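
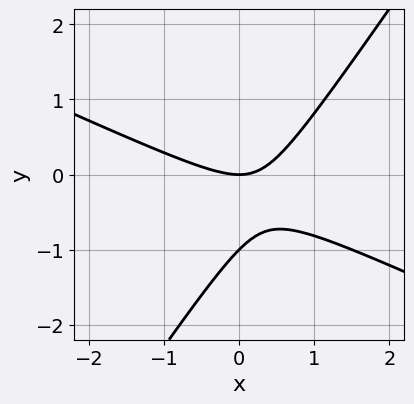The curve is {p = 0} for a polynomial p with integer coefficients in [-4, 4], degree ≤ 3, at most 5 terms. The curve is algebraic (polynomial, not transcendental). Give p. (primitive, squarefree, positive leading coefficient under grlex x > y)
(a) Degree: the shape is more complex than any degree-1 curve, so deg p = 2.
(b) Observable constraints: among the integer gridlines, it crosses the y-axis at y ∈ {-1, 0}; it meets the x-axis at x = 0 (among the integer gridlines).
(c) These observations pin down the coefficients.

2*x^2 + 3*x*y - 3*y^2 - 3*y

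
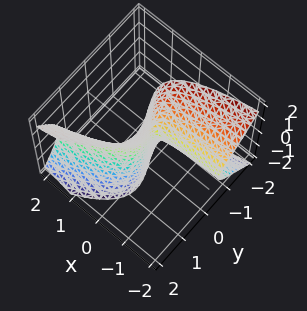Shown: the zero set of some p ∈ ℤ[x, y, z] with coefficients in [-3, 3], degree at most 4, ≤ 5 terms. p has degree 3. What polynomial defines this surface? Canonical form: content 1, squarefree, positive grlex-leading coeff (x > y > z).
(a) deg p = 3. No degree-2 surface has this shape.
(b) Against the integer gridlines: every point of the z-axis in the box is on the surface; one x-axis crossing is at x = 0; one y-axis crossing is at y = 0.
(c) Putting this together gives p.

2*x*z^2 - 3*y^3 + y*z^2 + 2*x*y + x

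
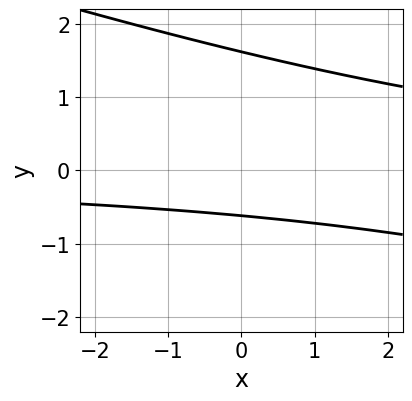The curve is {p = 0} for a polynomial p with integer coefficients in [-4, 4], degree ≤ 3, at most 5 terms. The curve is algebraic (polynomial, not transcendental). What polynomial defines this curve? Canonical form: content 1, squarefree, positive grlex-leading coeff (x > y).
x*y + 3*y^2 - 3*y - 3

1. Degree: no degree-1 curve has this shape, so deg p = 2.
2. From the visible intercepts: it misses every integer gridline on the x-axis.
3. The integer polynomial consistent with all of this is the stated p.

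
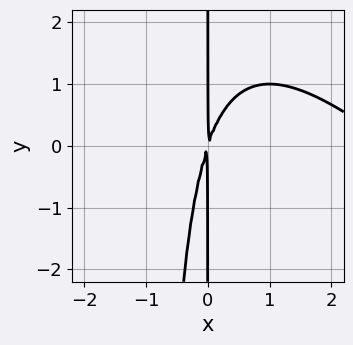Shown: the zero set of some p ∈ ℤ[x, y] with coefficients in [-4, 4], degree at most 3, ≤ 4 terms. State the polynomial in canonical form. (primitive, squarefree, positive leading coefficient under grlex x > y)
x^3 + x^2*y - 3*x^2 + x*y

First, the degree is 3 — a generic line meets the curve in up to 3 points.
Next, checking where it meets the axes: every point of the y-axis in the box is on the curve.
Finally, assembling these constraints gives the stated polynomial.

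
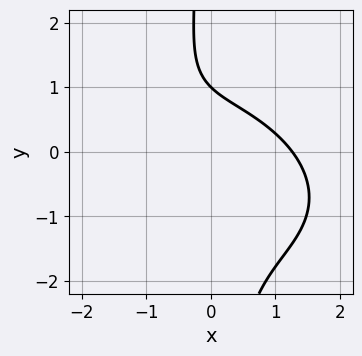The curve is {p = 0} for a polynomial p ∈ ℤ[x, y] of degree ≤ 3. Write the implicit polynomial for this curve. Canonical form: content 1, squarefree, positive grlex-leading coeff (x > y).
x^3 + x^2*y + 2*x*y^2 + 2*y - 2

1. deg p = 3. A generic line meets the curve in up to 3 points.
2. Reading off the gridlines: it crosses the y-axis at the gridline y = 1.
3. Solving for integer coefficients yields p as stated.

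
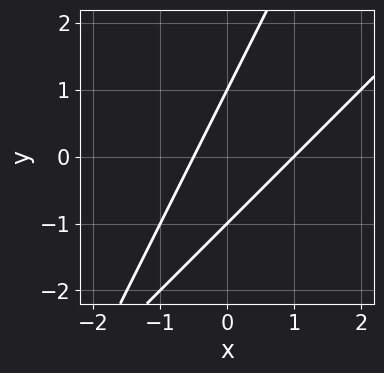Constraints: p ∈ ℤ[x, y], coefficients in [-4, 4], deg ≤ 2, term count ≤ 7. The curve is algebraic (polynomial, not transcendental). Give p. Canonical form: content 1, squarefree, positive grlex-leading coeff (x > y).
2*x^2 - 3*x*y + y^2 - x - 1

1. Degree: a generic line meets the curve in up to 2 points, so deg p = 2.
2. Reading off the gridlines: among the integer gridlines, it crosses the y-axis at y ∈ {-1, 1}; it meets the x-axis at x = 1 (among the integer gridlines).
3. The integer polynomial consistent with all of this is the stated p.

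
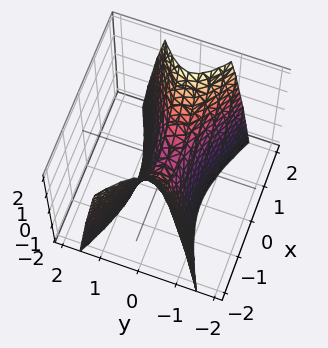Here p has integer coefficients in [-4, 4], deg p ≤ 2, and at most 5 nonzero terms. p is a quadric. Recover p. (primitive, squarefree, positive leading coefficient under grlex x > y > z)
x^2 - 3*y^2 - z

(a) Degree: a hyperbolic paraboloid; a quadric, so deg p = 2.
(b) Symmetries: it's symmetric under y → −y, forcing even powers of y; mirror symmetry x ↦ −x ⇒ only even powers of x.
(c) From the visible intercepts: one x-axis crossing is at x = 0; it crosses the z-axis at the gridline z = 0; it meets the y-axis at y = 0 (among the integer gridlines).
(d) Matching integer coefficients to the picture gives p.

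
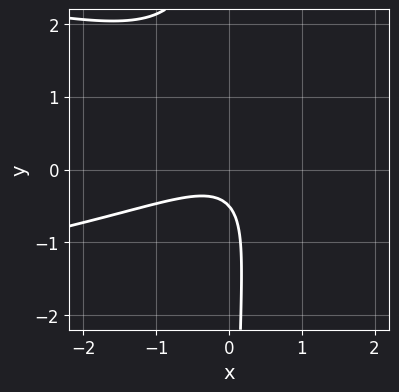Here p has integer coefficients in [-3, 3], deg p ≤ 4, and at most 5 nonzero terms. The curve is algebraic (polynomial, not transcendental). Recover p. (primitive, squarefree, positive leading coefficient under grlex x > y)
(a) Degree: no degree-2 curve has this shape, so deg p = 3.
(b) From the visible intercepts: the curve avoids every integer x-axis point in the box.
(c) Fitting integer coefficients to these (and the overall shape) gives p.

3*x*y^2 + 2*x^2 - 3*x*y + 2*y + 1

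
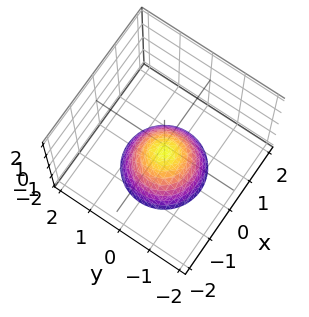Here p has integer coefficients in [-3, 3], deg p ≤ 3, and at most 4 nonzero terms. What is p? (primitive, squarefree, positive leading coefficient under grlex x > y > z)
Degree: no degree-1 surface has this shape, so deg p = 2.
Symmetries: the surface is invariant under rotation about z: p = q(x² + y², z).
Against the integer gridlines: it misses every integer gridline on the y-axis; the surface avoids every integer x-axis point in the box; a circular section at z = -1 has radius between 0 and 1.
Together with the visible shape, these determine p as stated.

3*x^2 + 3*y^2 + 3*z + 2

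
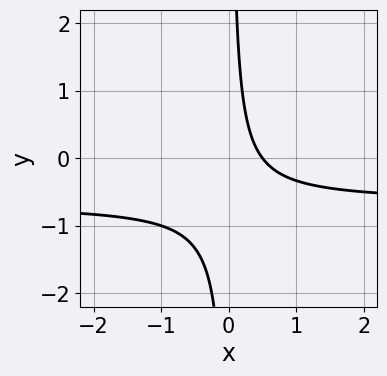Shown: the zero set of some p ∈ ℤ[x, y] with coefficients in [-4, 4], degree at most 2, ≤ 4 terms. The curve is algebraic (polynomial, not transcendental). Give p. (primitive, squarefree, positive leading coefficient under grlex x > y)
First, degree: the shape is more complex than any degree-1 curve, so deg p = 2.
Next, reading off the gridlines: the curve avoids every integer y-axis point in the box.
Finally, solving for integer coefficients yields p as stated.

3*x*y + 2*x - 1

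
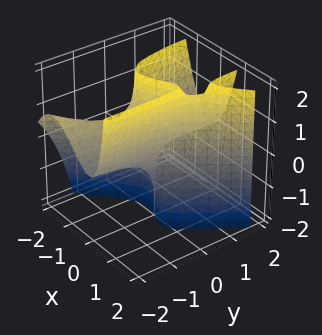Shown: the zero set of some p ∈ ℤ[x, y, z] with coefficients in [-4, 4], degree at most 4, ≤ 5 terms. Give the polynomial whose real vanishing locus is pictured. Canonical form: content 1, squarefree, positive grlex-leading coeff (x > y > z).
(a) The degree is 3 — a generic line meets the surface in up to 3 points.
(b) From the axis intercepts and sections: the visible z-axis segment lies entirely on the surface; every point of the y-axis in the box is on the surface; it crosses the x-axis at the gridline x = 0.
(c) The integer polynomial consistent with all of this is the stated p.

3*x^3 - 3*x^2*y - x*y*z + 2*y*z - 2*x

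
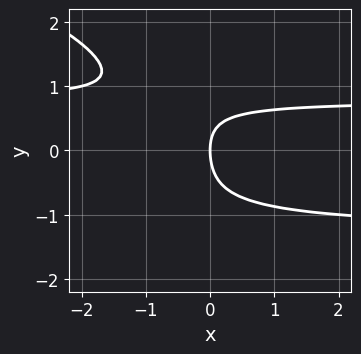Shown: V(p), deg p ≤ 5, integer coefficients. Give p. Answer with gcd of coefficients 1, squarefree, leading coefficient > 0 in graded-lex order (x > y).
y^4 + 2*x*y^2 + x*y + y^2 - 2*x

(a) deg p = 4. A generic line meets the curve in up to 4 points.
(b) From the visible intercepts: one y-axis crossing is at y = 0; it crosses the x-axis at the gridline x = 0.
(c) Assembling these constraints gives the stated polynomial.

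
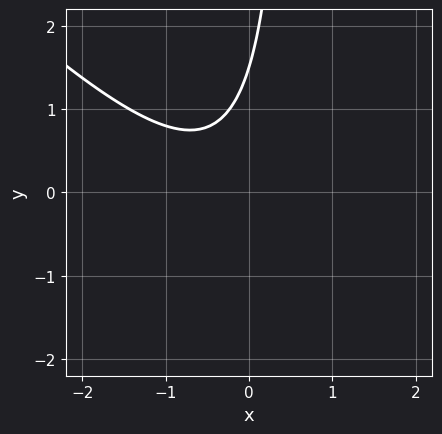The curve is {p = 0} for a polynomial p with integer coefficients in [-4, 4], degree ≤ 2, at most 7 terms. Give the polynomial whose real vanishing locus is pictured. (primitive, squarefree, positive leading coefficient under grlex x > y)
3*x^2 + 3*x*y + 2*x - 2*y + 3

(a) The degree is 2 — the shape is more complex than any degree-1 curve.
(b) Observable constraints: no x-intercept at any integer in the box.
(c) The integer polynomial consistent with all of this is the stated p.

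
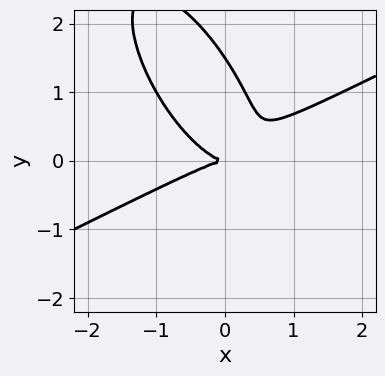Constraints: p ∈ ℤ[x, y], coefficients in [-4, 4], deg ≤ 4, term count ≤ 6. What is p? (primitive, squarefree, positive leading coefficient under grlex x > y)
2*x^3 - 2*x^2*y - 3*x*y^2 - 2*y^3 + 3*y^2

1. The degree is 3 — the shape is more complex than any degree-2 curve.
2. Against the integer gridlines: it meets the x-axis at x = 0 (among the integer gridlines); it meets the y-axis at y = 0 (among the integer gridlines).
3. Assembling these constraints gives the stated polynomial.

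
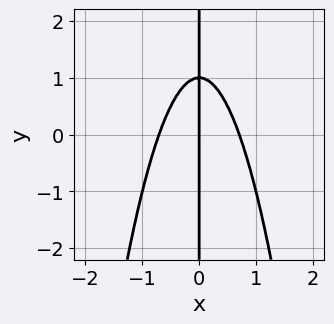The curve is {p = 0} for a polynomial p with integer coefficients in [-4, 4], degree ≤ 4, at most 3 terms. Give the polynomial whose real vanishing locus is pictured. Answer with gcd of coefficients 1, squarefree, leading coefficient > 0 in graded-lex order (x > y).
2*x^3 + x*y - x

1. The degree is 3 — no degree-2 curve has this shape.
2. From the visible intercepts: it crosses the x-axis at the gridline x = 0; the visible y-axis segment lies entirely on the curve.
3. Matching integer coefficients to the picture gives p.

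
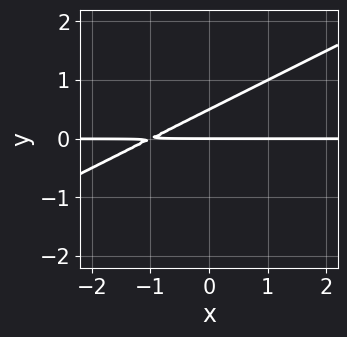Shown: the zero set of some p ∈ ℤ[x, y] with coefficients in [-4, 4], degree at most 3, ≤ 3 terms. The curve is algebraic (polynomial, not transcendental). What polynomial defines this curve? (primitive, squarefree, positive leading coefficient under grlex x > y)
First, deg p = 2.
Next, from the visible intercepts: one y-axis crossing is at y = 0; the visible x-axis segment lies entirely on the curve.
Finally, solving for integer coefficients yields p as stated.

x*y - 2*y^2 + y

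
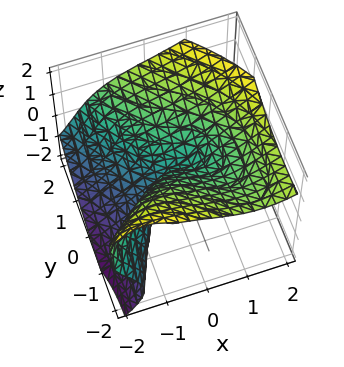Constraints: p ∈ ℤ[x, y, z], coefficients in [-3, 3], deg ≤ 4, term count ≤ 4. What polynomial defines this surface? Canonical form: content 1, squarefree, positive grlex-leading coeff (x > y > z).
2*x^3 + 3*x*y*z - 3*z^3 + 3*y^2

The degree is 3 — no degree-2 surface has this shape.
Reading off the gridlines: it meets the x-axis at x = 0 (among the integer gridlines); it crosses the y-axis at the gridline y = 0.
Putting this together gives p.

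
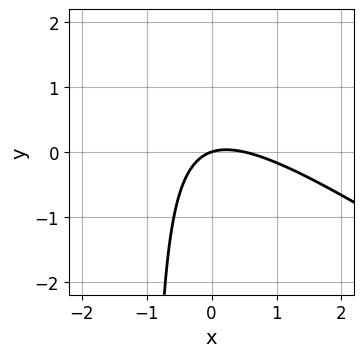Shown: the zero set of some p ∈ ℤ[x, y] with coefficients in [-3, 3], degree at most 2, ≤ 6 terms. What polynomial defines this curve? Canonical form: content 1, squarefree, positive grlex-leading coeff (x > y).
(a) The degree is 2 — no degree-1 curve has this shape.
(b) From the axis intercepts and sections: it meets the y-axis at y = 0 (among the integer gridlines); one x-axis crossing is at x = 0.
(c) These observations pin down the coefficients.

2*x^2 + 3*x*y - x + 3*y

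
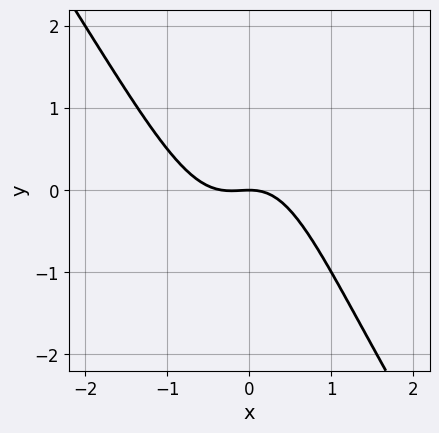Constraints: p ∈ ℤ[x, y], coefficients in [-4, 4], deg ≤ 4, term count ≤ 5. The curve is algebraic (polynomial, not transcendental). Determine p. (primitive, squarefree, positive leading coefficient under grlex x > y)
The degree is 3 — no degree-2 curve has this shape.
Reading off the gridlines: one x-axis crossing is at x = 0; it crosses the y-axis at the gridline y = 0.
The integer polynomial consistent with all of this is the stated p.

3*x^3 + 2*x^2*y + x^2 + 2*y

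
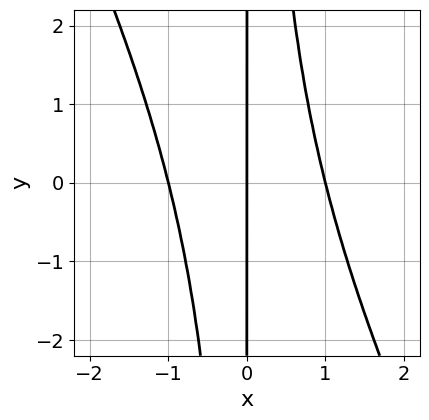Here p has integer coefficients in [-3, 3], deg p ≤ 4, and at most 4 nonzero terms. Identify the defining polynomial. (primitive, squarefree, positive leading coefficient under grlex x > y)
2*x^3 + x^2*y - 2*x

(a) The degree is 3 — no degree-2 curve has this shape.
(b) Against the integer gridlines: every point of the y-axis in the box is on the curve; among the integer gridlines, it crosses the x-axis at x ∈ {-1, 0, 1}.
(c) Matching integer coefficients to the picture gives p.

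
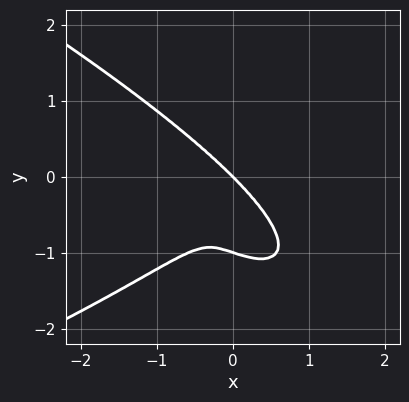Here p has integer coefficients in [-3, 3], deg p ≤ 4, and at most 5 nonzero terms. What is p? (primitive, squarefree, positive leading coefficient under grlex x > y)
x*y^3 + 3*y^4 + 3*x^3 + 3*y^3

First, degree: the shape is more complex than any degree-3 curve, so deg p = 4.
Next, from the axis intercepts and sections: it crosses the x-axis at the gridline x = 0; the y-axis gridline crossings are at y ∈ {-1, 0}.
Finally, these observations pin down the coefficients.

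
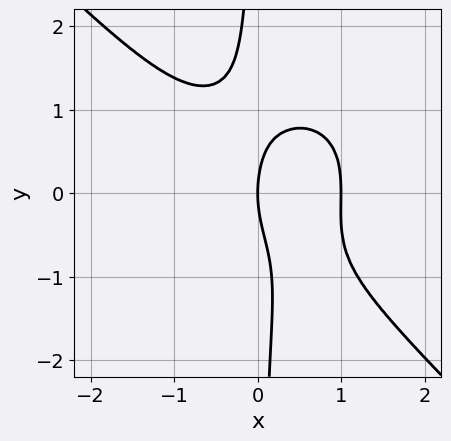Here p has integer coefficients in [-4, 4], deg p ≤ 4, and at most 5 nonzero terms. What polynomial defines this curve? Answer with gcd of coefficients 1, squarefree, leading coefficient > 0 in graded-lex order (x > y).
deg p = 4.
Observable constraints: it crosses the y-axis at the gridline y = 0; the x-axis gridline crossings are at x ∈ {0, 1}.
These observations pin down the coefficients.

3*x^4 + 3*x*y^3 + y^2 - 3*x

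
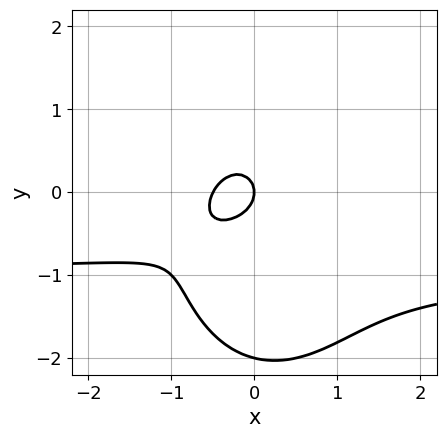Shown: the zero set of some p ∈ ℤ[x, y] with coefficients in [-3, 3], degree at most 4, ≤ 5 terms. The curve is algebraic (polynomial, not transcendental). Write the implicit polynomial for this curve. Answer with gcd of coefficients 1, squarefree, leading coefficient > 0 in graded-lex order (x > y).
2*x^2*y + y^3 + 2*x^2 + 2*y^2 + x

First, the degree is 3 — a generic line meets the curve in up to 3 points.
Next, checking where it meets the axes: the y-axis gridline crossings are at y ∈ {-2, 0}; it meets the x-axis at x = 0 (among the integer gridlines).
Finally, solving for integer coefficients yields p as stated.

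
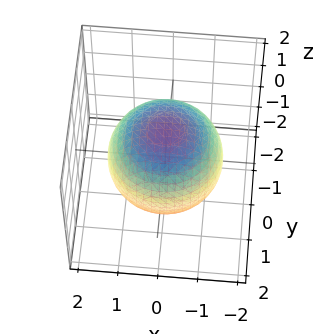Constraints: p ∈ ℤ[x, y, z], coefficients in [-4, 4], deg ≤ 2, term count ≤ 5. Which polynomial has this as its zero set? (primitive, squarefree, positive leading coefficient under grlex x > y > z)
Degree: the shape is more complex than any degree-1 surface, so deg p = 2.
Symmetry: the z-axis is an axis of rotation, so x and y enter only as x² + y².
From the visible intercepts: a circular section at z = -1 has radius exactly 1.
Putting this together gives p.

x^2 + y^2 + z^2 - 2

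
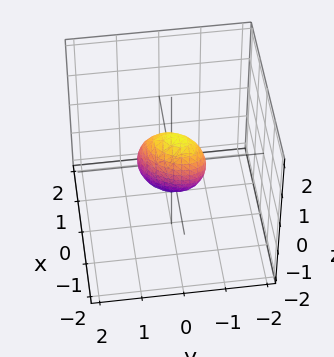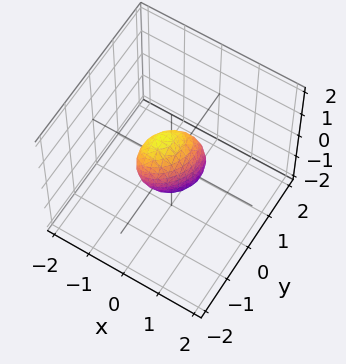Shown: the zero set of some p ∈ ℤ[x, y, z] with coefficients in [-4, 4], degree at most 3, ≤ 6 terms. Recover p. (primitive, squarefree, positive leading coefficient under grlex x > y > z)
First, the degree is 2 — no degree-1 surface has this shape.
Next, observable constraints: the z-axis gridline crossings are at z ∈ {-1, 1}.
Finally, these observations pin down the coefficients.

3*x^2 - 2*x*y + x*z + 2*y^2 + z^2 - 1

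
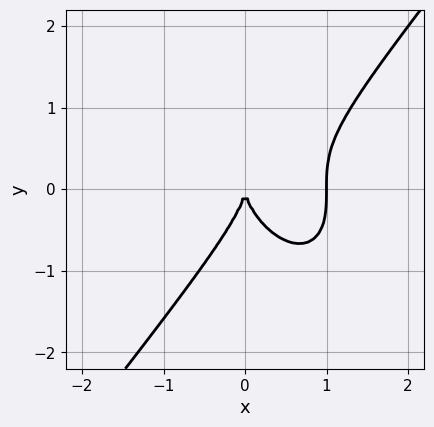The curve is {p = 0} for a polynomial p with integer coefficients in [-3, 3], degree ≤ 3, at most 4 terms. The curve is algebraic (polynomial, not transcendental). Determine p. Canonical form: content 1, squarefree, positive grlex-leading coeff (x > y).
(a) deg p = 3.
(b) Observable constraints: one y-axis crossing is at y = 0; the x-axis gridline crossings are at x ∈ {0, 1}.
(c) Together with the visible shape, these determine p as stated.

2*x^3 - y^3 - 2*x^2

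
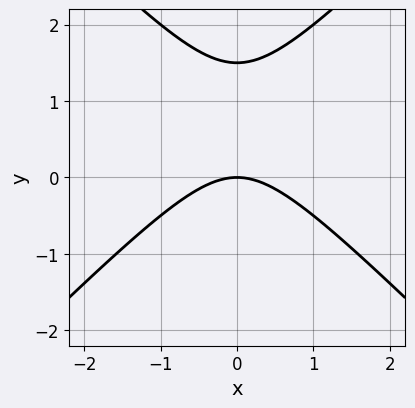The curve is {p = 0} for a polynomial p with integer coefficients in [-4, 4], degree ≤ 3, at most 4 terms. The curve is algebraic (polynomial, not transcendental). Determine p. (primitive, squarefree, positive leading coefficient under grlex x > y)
Degree: the shape is more complex than any degree-1 curve, so deg p = 2.
Symmetries: the x ↦ −x reflection is a symmetry, so x appears only in even powers.
Checking where it meets the axes: one y-axis crossing is at y = 0; it meets the x-axis at x = 0 (among the integer gridlines).
Fitting integer coefficients to these (and the overall shape) gives p.

2*x^2 - 2*y^2 + 3*y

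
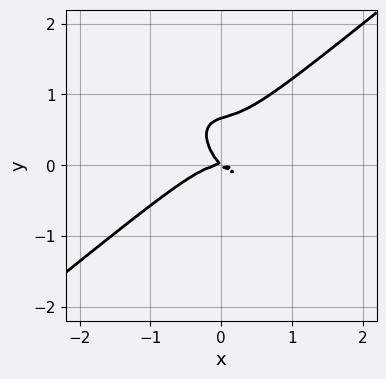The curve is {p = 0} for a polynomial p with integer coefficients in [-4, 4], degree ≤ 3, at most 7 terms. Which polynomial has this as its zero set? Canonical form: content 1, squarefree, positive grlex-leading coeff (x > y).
Degree: no degree-2 curve has this shape, so deg p = 3.
Against the integer gridlines: it meets the y-axis at y = 0 (among the integer gridlines); one x-axis crossing is at x = 0.
Putting this together gives p.

3*x^3 - 2*x*y^2 - 3*y^3 + 2*x*y + 2*y^2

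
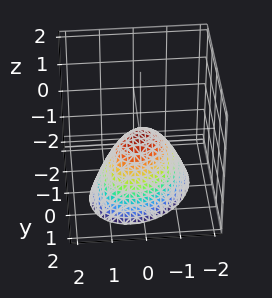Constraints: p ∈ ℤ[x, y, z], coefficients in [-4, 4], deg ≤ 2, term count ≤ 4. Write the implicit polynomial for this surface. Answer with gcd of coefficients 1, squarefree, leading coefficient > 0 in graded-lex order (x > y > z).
2*x^2 - x*y + 2*y^2 + 2*z

First, degree: no degree-1 surface has this shape, so deg p = 2.
Then, observable constraints: it meets the y-axis at y = 0 (among the integer gridlines); it meets the z-axis at z = 0 (among the integer gridlines).
Finally, solving for integer coefficients yields p as stated.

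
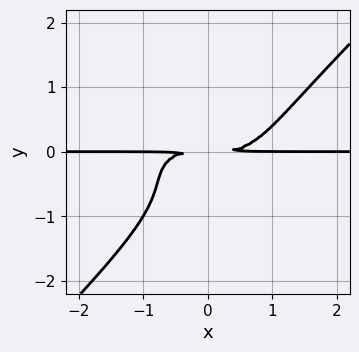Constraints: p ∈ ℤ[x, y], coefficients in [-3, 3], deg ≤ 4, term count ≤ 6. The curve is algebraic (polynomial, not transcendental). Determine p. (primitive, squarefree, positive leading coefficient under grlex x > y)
x^3*y + 2*x*y^3 - 3*y^4 - 2*y^3 - 2*y^2

(a) Degree: the shape is more complex than any degree-3 curve, so deg p = 4.
(b) Against the integer gridlines: every point of the x-axis in the box is on the curve.
(c) Putting this together gives p.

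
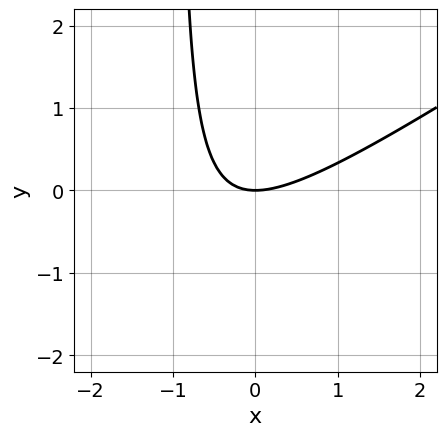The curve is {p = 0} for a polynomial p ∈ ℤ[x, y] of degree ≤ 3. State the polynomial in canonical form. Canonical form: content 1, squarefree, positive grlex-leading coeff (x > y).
Degree: no degree-1 curve has this shape, so deg p = 2.
Reading off the gridlines: it crosses the y-axis at the gridline y = 0; it meets the x-axis at x = 0 (among the integer gridlines).
Putting this together gives p.

2*x^2 - 3*x*y - 3*y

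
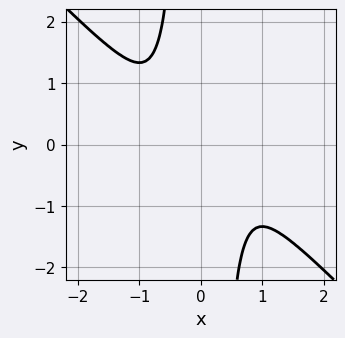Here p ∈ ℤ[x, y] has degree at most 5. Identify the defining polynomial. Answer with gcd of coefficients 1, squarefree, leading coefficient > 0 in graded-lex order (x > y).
First, deg p = 4.
Next, reading off the gridlines: it misses every integer gridline on the y-axis; no x-intercept at any integer in the box.
Finally, putting this together gives p.

3*x^4 + 3*x^3*y + 1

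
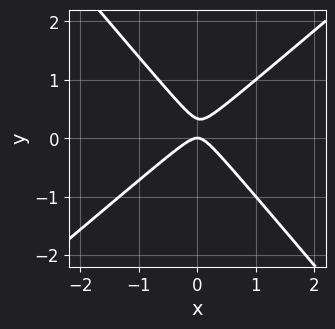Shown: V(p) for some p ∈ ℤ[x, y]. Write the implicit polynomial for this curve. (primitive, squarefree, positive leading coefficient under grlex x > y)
3*x^2 - x*y - 3*y^2 + y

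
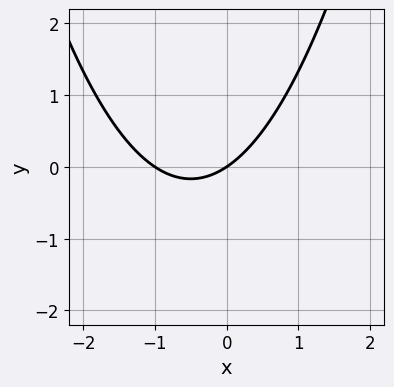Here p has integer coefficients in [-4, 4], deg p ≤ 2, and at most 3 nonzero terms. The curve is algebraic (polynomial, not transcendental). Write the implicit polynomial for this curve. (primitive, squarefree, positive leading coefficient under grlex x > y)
2*x^2 + 2*x - 3*y

First, deg p = 2. No degree-1 curve has this shape.
Then, from the visible intercepts: among the integer gridlines, it crosses the x-axis at x ∈ {-1, 0}; one y-axis crossing is at y = 0.
Finally, solving for integer coefficients yields p as stated.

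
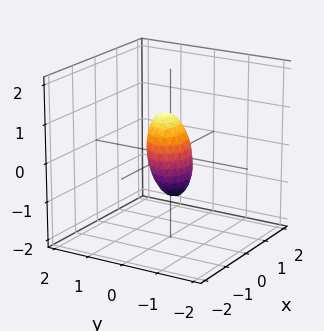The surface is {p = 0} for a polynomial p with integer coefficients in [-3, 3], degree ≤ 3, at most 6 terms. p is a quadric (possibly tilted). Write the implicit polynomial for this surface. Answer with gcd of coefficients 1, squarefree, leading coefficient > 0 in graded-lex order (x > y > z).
2*x^2 - x*y + 3*y^2 - y*z + z^2 - 1

Degree: the shape is more complex than any degree-1 surface, so deg p = 2.
Observable constraints: among the integer gridlines, it crosses the z-axis at z ∈ {-1, 1}.
The integer polynomial consistent with all of this is the stated p.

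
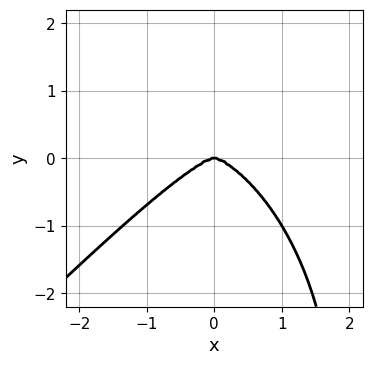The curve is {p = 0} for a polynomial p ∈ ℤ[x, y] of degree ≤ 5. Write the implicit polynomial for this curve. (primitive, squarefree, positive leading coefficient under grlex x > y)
1. deg p = 4. A generic line meets the curve in up to 4 points.
2. Observable constraints: it meets the y-axis at y = 0 (among the integer gridlines); one x-axis crossing is at x = 0.
3. Matching integer coefficients to the picture gives p.

x^4 - x*y^3 + 2*y^3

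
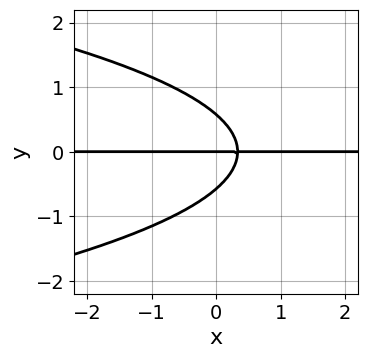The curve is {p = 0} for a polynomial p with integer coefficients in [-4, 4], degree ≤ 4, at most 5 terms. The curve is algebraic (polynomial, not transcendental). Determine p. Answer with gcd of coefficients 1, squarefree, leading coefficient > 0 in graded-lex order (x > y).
Degree: no degree-2 curve has this shape, so deg p = 3.
From the visible intercepts: every point of the x-axis in the box is on the curve; it crosses the y-axis at the gridline y = 0.
These observations pin down the coefficients.

3*y^3 + 3*x*y - y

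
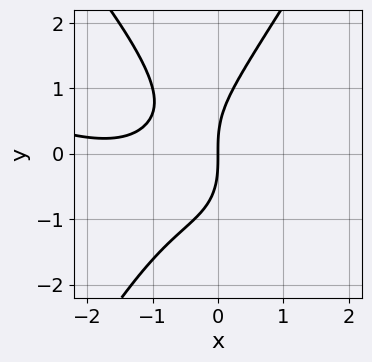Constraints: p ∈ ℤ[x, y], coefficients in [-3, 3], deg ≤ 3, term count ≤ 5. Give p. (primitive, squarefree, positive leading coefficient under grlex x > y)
(a) deg p = 3. A generic line meets the curve in up to 3 points.
(b) From the axis intercepts and sections: it meets the y-axis at y = 0 (among the integer gridlines); one x-axis crossing is at x = 0.
(c) Together with the visible shape, these determine p as stated.

x^3 + 2*x^2*y - y^3 + 3*x^2 + 3*x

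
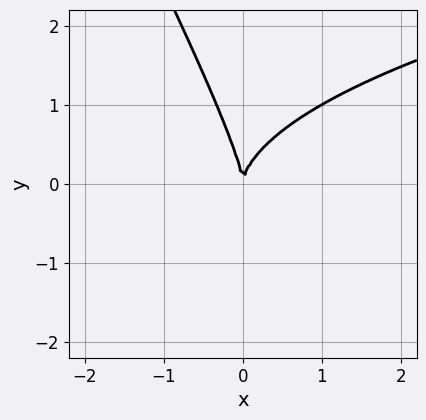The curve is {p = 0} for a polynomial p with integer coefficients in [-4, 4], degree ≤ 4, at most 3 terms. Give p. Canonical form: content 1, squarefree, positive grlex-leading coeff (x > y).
(a) The degree is 3 — a generic line meets the curve in up to 3 points.
(b) Checking where it meets the axes: it crosses the x-axis at the gridline x = 0; one y-axis crossing is at y = 0.
(c) Assembling these constraints gives the stated polynomial.

2*x*y^2 + y^3 - 3*x^2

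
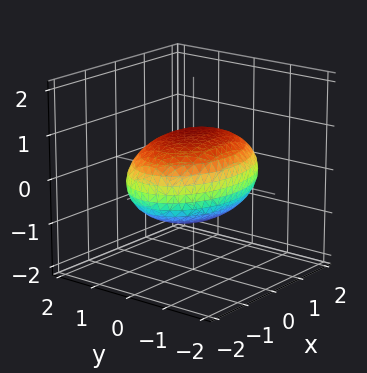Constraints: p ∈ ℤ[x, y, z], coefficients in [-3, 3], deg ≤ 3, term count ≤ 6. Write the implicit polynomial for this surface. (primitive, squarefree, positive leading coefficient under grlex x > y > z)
x^2 + 2*y^2 + 3*z^2 - 3

1. The degree is 2 — bounded and convex; a quadric.
2. Symmetries: mirror symmetry z ↦ −z ⇒ only even powers of z; mirror symmetry x ↦ −x ⇒ only even powers of x; the y ↦ −y reflection is a symmetry, so y appears only in even powers.
3. From the axis intercepts and sections: the z-axis gridline crossings are at z ∈ {-1, 1}.
4. Putting this together gives p.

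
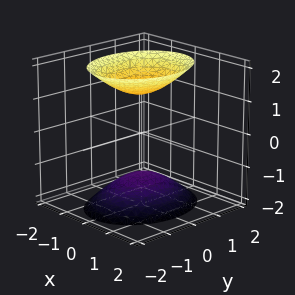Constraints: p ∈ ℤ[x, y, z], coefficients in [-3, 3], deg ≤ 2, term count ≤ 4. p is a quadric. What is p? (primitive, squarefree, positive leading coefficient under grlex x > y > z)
First, the picture has 2 separate pieces.
Then, deg p = 2.
Then, symmetries: the y ↦ −y reflection is a symmetry, so y appears only in even powers; mirror symmetry x ↦ −x ⇒ only even powers of x; the z ↦ −z reflection is a symmetry, so z appears only in even powers.
Next, from the visible intercepts: it misses every integer gridline on the y-axis; it misses every integer gridline on the x-axis.
Finally, the integer polynomial consistent with all of this is the stated p.

3*x^2 + 2*y^2 - 2*z^2 + 3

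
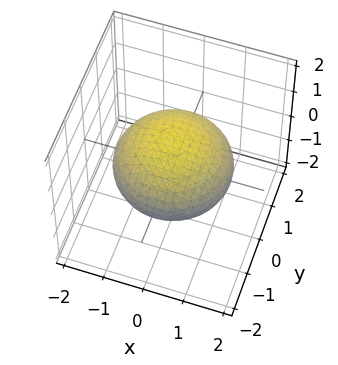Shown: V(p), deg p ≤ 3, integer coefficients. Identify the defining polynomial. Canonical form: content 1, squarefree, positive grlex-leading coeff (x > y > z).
x^2 + y^2 + 2*z^2 - 2

1. Degree: bounded and convex; a quadric, so deg p = 2.
2. Symmetries: rotational symmetry about the z-axis ⇒ p depends on x, y only through x² + y²; the z ↦ −z reflection is a symmetry, so z appears only in even powers.
3. Reading off the gridlines: a circular section at z = 0 has radius between 1 and 2; the z-axis gridline crossings are at z ∈ {-1, 1}.
4. Together with the visible shape, these determine p as stated.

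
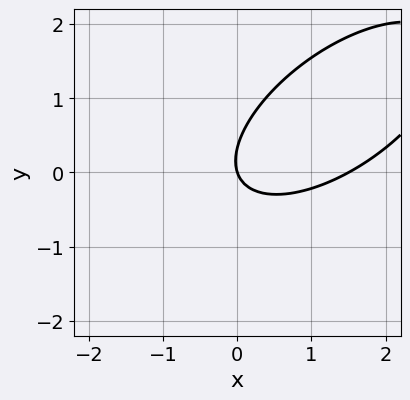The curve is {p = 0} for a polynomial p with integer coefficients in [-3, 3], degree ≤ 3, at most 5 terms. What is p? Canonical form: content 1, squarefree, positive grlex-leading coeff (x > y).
2*x^2 - 3*x*y + 3*y^2 - 3*x - y

(a) The degree is 2 — the shape is more complex than any degree-1 curve.
(b) Reading off the gridlines: it crosses the y-axis at the gridline y = 0; it meets the x-axis at x = 0 (among the integer gridlines).
(c) Solving for integer coefficients yields p as stated.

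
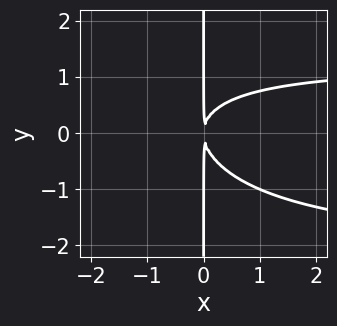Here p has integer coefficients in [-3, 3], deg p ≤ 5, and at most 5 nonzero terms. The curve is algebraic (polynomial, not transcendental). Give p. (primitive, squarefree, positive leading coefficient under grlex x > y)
x^2*y^2 + x^2*y + 3*x*y^2 - 3*x^2

deg p = 4.
Reading off the gridlines: the visible y-axis segment lies entirely on the curve.
Putting this together gives p.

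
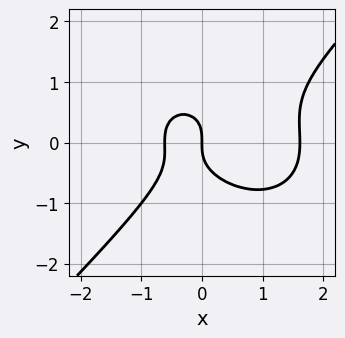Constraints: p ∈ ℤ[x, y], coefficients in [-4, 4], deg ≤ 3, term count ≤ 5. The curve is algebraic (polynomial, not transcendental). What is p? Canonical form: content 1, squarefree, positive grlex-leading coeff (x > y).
2*x^3 + x*y^2 - 3*y^3 - 2*x^2 - 2*x

1. The degree is 3 — no degree-2 curve has this shape.
2. Against the integer gridlines: it meets the y-axis at y = 0 (among the integer gridlines); one x-axis crossing is at x = 0.
3. Solving for integer coefficients yields p as stated.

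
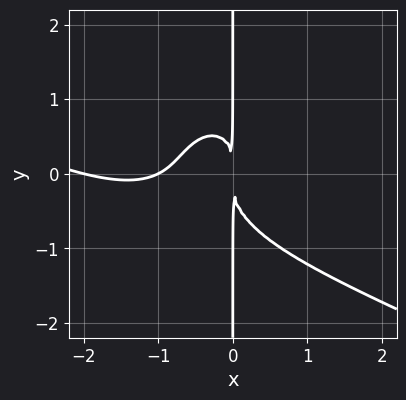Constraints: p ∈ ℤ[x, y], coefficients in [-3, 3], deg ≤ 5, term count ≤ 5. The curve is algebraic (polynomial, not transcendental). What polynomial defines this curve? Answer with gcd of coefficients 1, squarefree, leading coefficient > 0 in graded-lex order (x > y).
1. Degree: the shape is more complex than any degree-3 curve, so deg p = 4.
2. From the visible intercepts: among the integer gridlines, it crosses the x-axis at x ∈ {-2, -1}; the visible y-axis segment lies entirely on the curve.
3. These observations pin down the coefficients.

x^4 + 2*x^3*y + 2*x*y^3 + 3*x^3 + 2*x^2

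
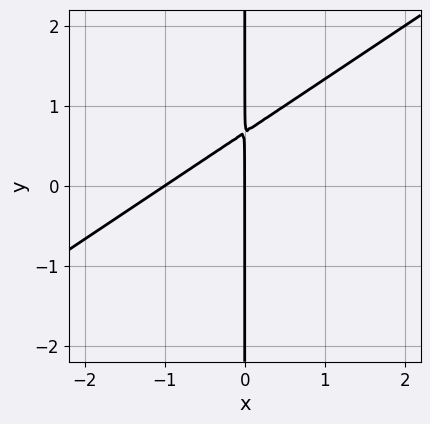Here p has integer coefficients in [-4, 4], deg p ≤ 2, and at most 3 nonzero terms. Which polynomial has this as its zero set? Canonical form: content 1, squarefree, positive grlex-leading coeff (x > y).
The degree is 2 — no degree-1 curve has this shape.
From the axis intercepts and sections: the visible y-axis segment lies entirely on the curve; the x-axis gridline crossings are at x ∈ {-1, 0}.
Putting this together gives p.

2*x^2 - 3*x*y + 2*x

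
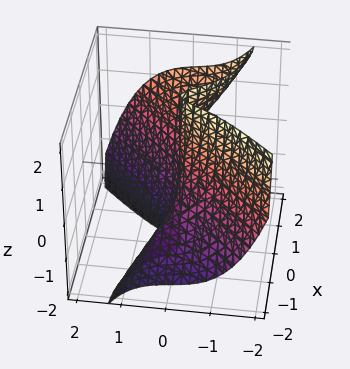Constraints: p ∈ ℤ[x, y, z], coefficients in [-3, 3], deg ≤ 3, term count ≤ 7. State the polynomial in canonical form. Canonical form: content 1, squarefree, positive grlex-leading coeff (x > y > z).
1. deg p = 3. No degree-2 surface has this shape.
2. Checking where it meets the axes: one y-axis crossing is at y = 0; every point of the z-axis in the box is on the surface; one x-axis crossing is at x = 0.
3. These observations pin down the coefficients.

2*x^3 - 3*x^2*z - 3*y^3 - y^2 - 2*y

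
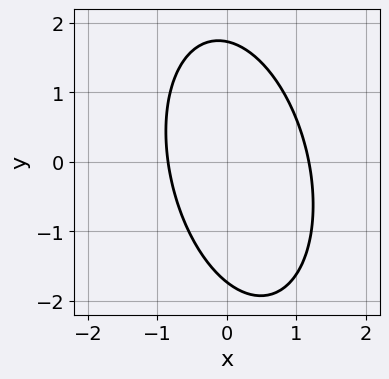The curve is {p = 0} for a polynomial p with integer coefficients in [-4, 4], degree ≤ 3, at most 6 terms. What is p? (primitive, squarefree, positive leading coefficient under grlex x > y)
(a) deg p = 2. No degree-1 curve has this shape.
(b) Matching integer coefficients to the picture gives p.

3*x^2 + x*y + y^2 - x - 3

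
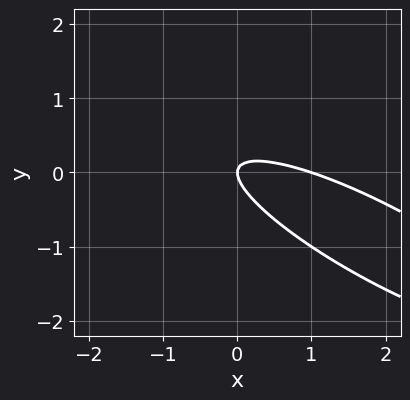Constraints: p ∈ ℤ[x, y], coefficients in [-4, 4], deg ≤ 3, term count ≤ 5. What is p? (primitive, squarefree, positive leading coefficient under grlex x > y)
First, the degree is 2 — no degree-1 curve has this shape.
Then, reading off the gridlines: it crosses the y-axis at the gridline y = 0; the x-axis gridline crossings are at x ∈ {0, 1}.
Finally, together with the visible shape, these determine p as stated.

x^2 + 3*x*y + 3*y^2 - x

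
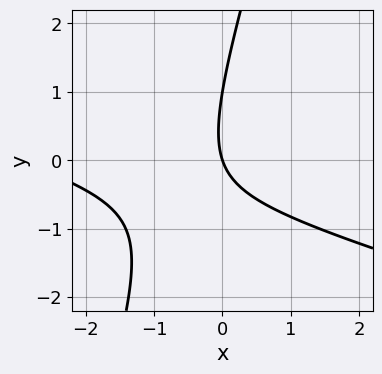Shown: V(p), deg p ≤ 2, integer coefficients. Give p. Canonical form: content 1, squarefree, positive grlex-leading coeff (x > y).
x^2 + 3*x*y - y^2 + 3*x + y

deg p = 2. A generic line meets the curve in up to 2 points.
From the visible intercepts: among the integer gridlines, it crosses the y-axis at y ∈ {0, 1}; one x-axis crossing is at x = 0.
Fitting integer coefficients to these (and the overall shape) gives p.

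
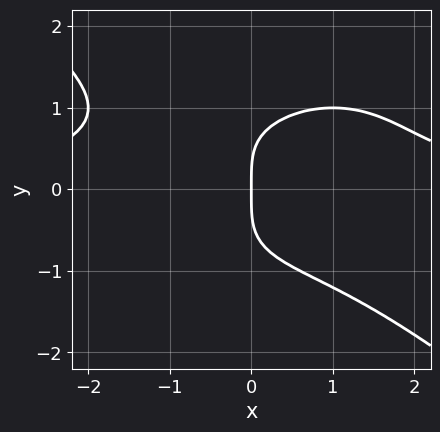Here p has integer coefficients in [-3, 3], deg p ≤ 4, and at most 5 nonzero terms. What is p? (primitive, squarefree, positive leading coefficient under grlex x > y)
x^3*y + 2*y^4 - 3*x

The degree is 4 — no degree-3 curve has this shape.
From the visible intercepts: it meets the x-axis at x = 0 (among the integer gridlines); it crosses the y-axis at the gridline y = 0.
Together with the visible shape, these determine p as stated.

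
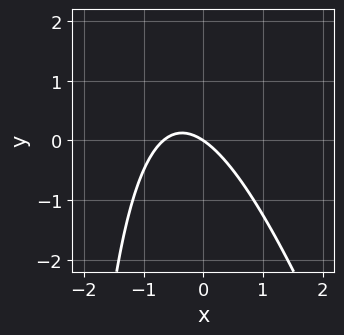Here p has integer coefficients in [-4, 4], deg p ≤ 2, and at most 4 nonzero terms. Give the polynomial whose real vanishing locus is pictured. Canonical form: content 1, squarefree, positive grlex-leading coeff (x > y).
1. deg p = 2.
2. Against the integer gridlines: one x-axis crossing is at x = 0; one y-axis crossing is at y = 0.
3. These observations pin down the coefficients.

3*x^2 + x*y + 2*x + 3*y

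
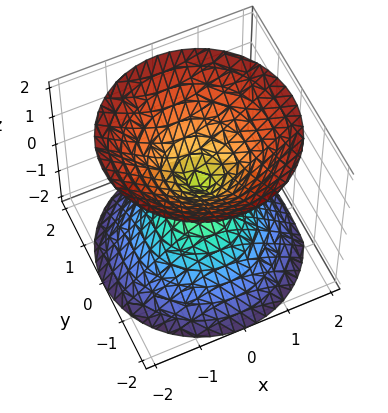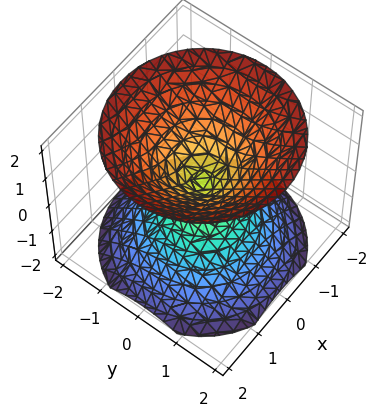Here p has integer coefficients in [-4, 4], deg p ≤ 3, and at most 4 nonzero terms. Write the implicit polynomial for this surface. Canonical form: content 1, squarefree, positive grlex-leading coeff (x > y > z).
1. The picture has 2 separate pieces.
2. deg p = 2.
3. Symmetries: it's symmetric under z → −z, forcing even powers of z; the surface is invariant under rotation about z: p = q(x² + y², z).
4. Against the integer gridlines: it meets the y-axis at y = 0 (among the integer gridlines); a circular section at z = -1 has radius exactly 1; it crosses the x-axis at the gridline x = 0; it crosses the z-axis at the gridline z = 0.
5. Fitting integer coefficients to these (and the overall shape) gives p.

x^2 + y^2 - z^2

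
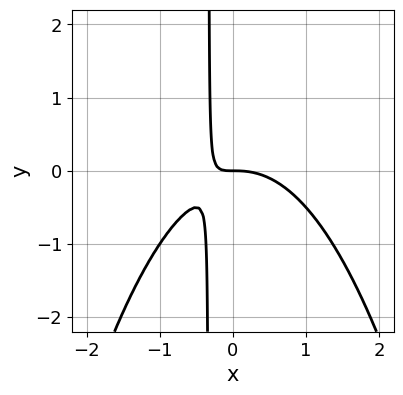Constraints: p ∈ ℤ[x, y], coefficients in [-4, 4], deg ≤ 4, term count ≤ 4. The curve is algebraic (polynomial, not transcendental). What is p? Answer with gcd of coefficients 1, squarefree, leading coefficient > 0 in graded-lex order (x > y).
(a) The degree is 3 — the shape is more complex than any degree-2 curve.
(b) From the visible intercepts: one y-axis crossing is at y = 0; it crosses the x-axis at the gridline x = 0.
(c) Solving for integer coefficients yields p as stated.

2*x^3 + 3*x*y + y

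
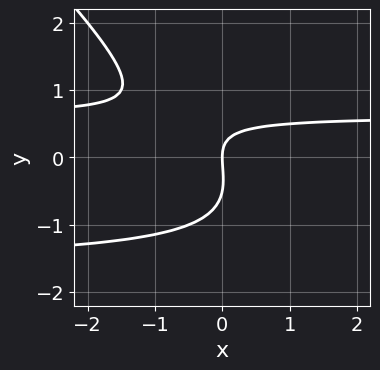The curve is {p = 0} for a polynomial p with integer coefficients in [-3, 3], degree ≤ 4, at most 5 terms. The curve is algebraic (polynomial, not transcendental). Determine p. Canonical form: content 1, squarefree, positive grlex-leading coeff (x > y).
2*x*y^2 + 2*y^3 + 2*x*y + y^2 - 2*x

First, the degree is 3 — no degree-2 curve has this shape.
Then, observable constraints: it meets the x-axis at x = 0 (among the integer gridlines); it meets the y-axis at y = 0 (among the integer gridlines).
Finally, fitting integer coefficients to these (and the overall shape) gives p.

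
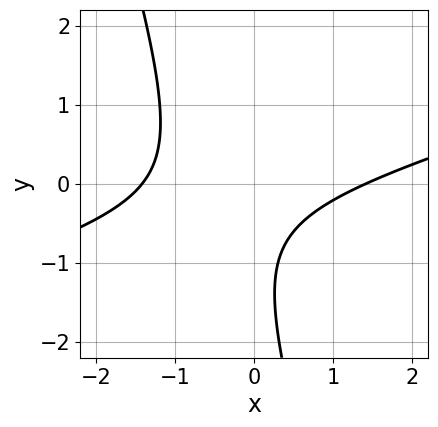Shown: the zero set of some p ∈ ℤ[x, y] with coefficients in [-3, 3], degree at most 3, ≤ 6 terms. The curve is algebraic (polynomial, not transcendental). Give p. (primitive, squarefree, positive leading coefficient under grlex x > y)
First, deg p = 2. No degree-1 curve has this shape.
Next, from the axis intercepts and sections: the curve avoids every integer y-axis point in the box.
Finally, fitting integer coefficients to these (and the overall shape) gives p.

x^2 - 3*x*y - y^2 - 2*y - 2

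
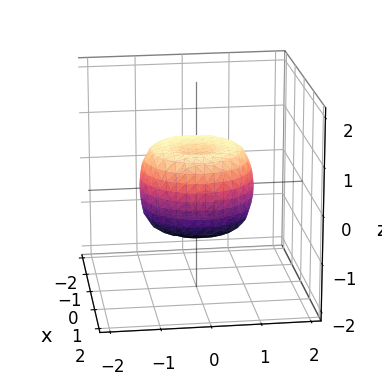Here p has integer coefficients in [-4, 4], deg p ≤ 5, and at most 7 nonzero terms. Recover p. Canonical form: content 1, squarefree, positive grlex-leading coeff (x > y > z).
2*x^4 + 4*x^2*y^2 + 2*y^4 - 2*x^2 - 2*y^2 + 2*z^2 - 1

1. Degree: a generic line meets the surface in up to 4 points, so deg p = 4.
2. Symmetries: rotational symmetry about the z-axis ⇒ p depends on x, y only through x² + y².
3. Against the integer gridlines: a circular section at z = 0 has radius between 1 and 2.
4. Putting this together gives p.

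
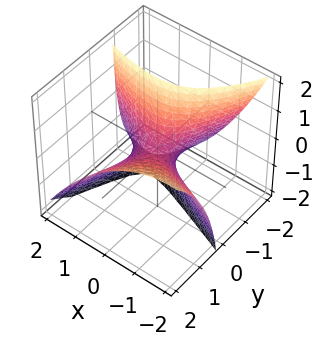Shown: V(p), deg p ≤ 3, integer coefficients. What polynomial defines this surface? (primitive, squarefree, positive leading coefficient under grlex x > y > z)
x^2 + 2*x*y - y^2 + 2*y*z + z

First, deg p = 2. The shape is more complex than any degree-1 surface.
Then, reading off the gridlines: it meets the x-axis at x = 0 (among the integer gridlines); one y-axis crossing is at y = 0; it crosses the z-axis at the gridline z = 0.
Finally, matching integer coefficients to the picture gives p.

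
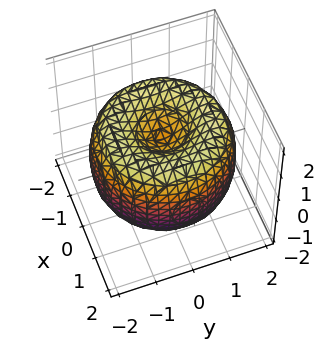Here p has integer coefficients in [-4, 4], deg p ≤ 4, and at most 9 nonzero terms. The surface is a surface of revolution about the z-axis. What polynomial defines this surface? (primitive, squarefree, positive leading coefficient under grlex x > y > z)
1. Degree: no degree-3 surface has this shape, so deg p = 4.
2. Symmetries: the z-axis is an axis of rotation, so x and y enter only as x² + y².
3. From the visible intercepts: a circular section at z = 1 has radius between 0 and 1.
4. These observations pin down the coefficients.

x^4 + 2*x^2*y^2 + y^4 - 3*x^2 - 3*y^2 + 2*z^2 - 1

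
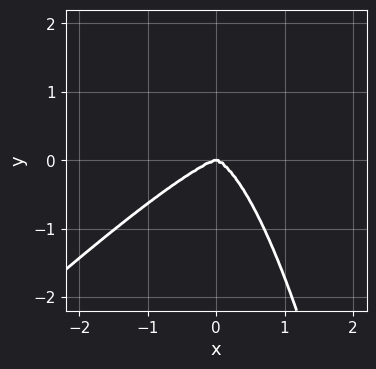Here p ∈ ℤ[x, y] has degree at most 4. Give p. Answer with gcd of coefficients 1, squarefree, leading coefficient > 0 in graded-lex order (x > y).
(a) deg p = 4. The shape is more complex than any degree-3 curve.
(b) Reading off the gridlines: it meets the y-axis at y = 0 (among the integer gridlines); one x-axis crossing is at x = 0.
(c) Putting this together gives p.

2*x^4 - 3*x^3*y + x^2*y^2 + 2*y^3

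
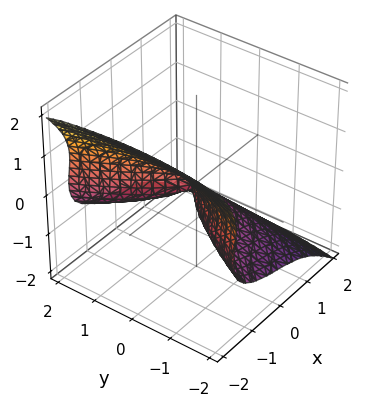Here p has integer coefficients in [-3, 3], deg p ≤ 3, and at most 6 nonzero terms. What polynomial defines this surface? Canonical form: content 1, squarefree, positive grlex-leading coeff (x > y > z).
1. deg p = 3.
2. Reading off the gridlines: one y-axis crossing is at y = 0; one z-axis crossing is at z = 0; it crosses the x-axis at the gridline x = 0.
3. Fitting integer coefficients to these (and the overall shape) gives p.

x^3 + 2*x*z^2 + 3*z^3 + y^2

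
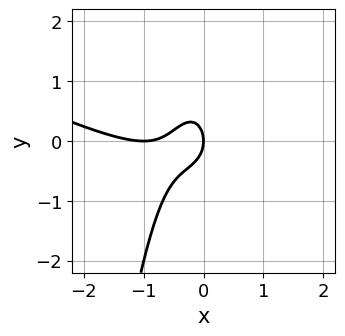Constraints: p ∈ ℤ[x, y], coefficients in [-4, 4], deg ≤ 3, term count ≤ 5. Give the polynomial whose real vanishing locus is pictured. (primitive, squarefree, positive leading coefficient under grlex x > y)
First, deg p = 3. No degree-2 curve has this shape.
Next, checking where it meets the axes: it meets the y-axis at y = 0 (among the integer gridlines); the x-axis gridline crossings are at x ∈ {-1, 0}.
Finally, matching integer coefficients to the picture gives p.

x^3 + 2*x^2*y + 2*x^2 + y^2 + x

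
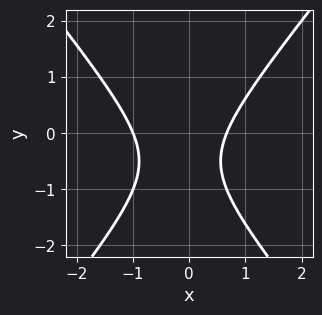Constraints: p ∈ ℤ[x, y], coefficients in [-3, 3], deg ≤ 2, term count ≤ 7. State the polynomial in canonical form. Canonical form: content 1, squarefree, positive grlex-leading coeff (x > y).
(a) deg p = 2. The shape is more complex than any degree-1 curve.
(b) Against the integer gridlines: it meets the x-axis at x = -1 (among the integer gridlines); no y-intercept at any integer in the box.
(c) Fitting integer coefficients to these (and the overall shape) gives p.

3*x^2 - 2*y^2 + x - 2*y - 2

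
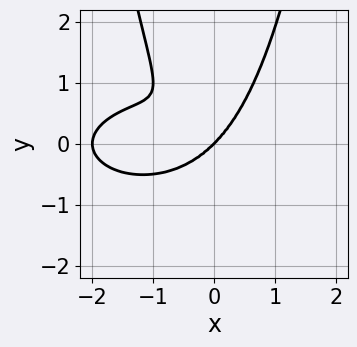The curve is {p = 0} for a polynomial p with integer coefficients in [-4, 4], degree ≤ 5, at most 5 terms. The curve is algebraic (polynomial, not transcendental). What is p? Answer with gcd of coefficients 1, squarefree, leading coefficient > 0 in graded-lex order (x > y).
x^4 + 3*x^2*y^2 + 2*x^3 - 2*y^3

(a) Degree: a generic line meets the curve in up to 4 points, so deg p = 4.
(b) From the axis intercepts and sections: one y-axis crossing is at y = 0; among the integer gridlines, it crosses the x-axis at x ∈ {-2, 0}.
(c) These observations pin down the coefficients.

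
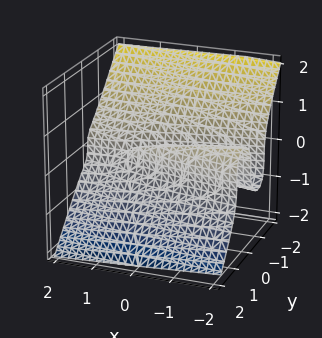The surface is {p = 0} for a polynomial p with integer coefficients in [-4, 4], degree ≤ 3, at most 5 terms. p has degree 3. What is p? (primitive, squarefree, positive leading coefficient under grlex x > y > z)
1. deg p = 3.
2. From the axis intercepts and sections: it meets the y-axis at y = 0 (among the integer gridlines); it crosses the z-axis at the gridline z = 0.
3. Fitting integer coefficients to these (and the overall shape) gives p.

3*y^3 + 3*z^3 + x*y - y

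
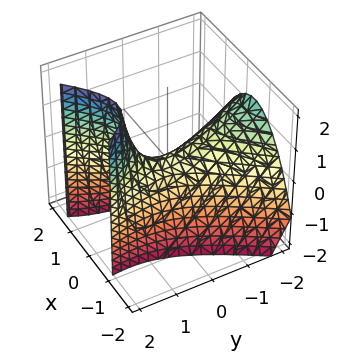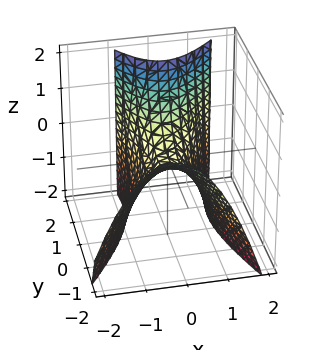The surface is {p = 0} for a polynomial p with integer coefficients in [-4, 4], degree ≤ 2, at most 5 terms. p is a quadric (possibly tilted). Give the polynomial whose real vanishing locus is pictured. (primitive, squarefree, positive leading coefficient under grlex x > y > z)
First, degree: no degree-1 surface has this shape, so deg p = 2.
Next, against the integer gridlines: one x-axis crossing is at x = 0; one y-axis crossing is at y = 0; it crosses the z-axis at the gridline z = 0.
Finally, these observations pin down the coefficients.

3*x^2 - x*y - y^2 - y*z + 2*z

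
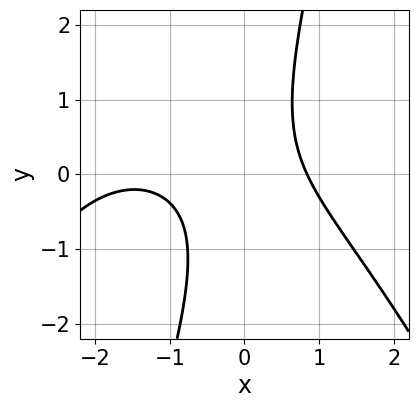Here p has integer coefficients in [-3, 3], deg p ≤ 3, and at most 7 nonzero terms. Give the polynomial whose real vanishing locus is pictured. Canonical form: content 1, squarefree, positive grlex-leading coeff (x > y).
(a) deg p = 3. A generic line meets the curve in up to 3 points.
(b) Reading off the gridlines: it misses every integer gridline on the y-axis.
(c) Matching integer coefficients to the picture gives p.

x^3 + 2*x^2 + 3*x*y - y^2 - 2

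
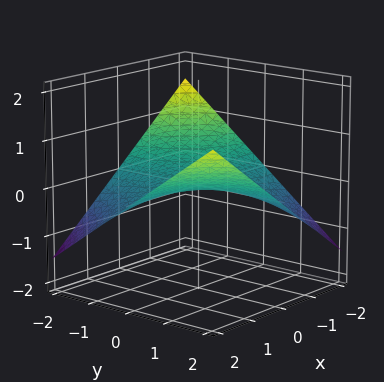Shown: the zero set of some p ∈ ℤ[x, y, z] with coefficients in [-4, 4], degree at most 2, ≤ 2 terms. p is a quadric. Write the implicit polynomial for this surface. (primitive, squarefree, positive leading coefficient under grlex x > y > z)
1. The degree is 2 — a saddle surface; a quadric.
2. Checking where it meets the axes: the visible x-axis segment lies entirely on the surface; the visible y-axis segment lies entirely on the surface; it crosses the z-axis at the gridline z = 0.
3. Matching integer coefficients to the picture gives p.

x*y - 3*z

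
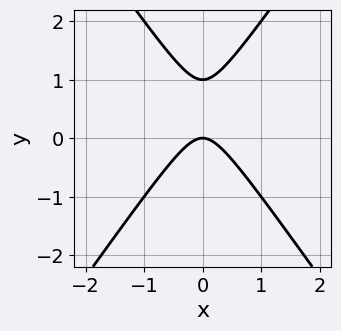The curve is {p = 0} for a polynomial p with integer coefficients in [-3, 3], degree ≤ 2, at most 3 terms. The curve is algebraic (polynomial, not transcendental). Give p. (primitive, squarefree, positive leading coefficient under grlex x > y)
Degree: the shape is more complex than any degree-1 curve, so deg p = 2.
Symmetries: it's symmetric under x → −x, forcing even powers of x.
Observable constraints: it meets the x-axis at x = 0 (among the integer gridlines); among the integer gridlines, it crosses the y-axis at y ∈ {0, 1}.
Solving for integer coefficients yields p as stated.

2*x^2 - y^2 + y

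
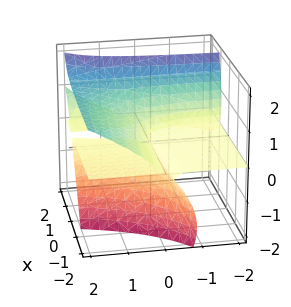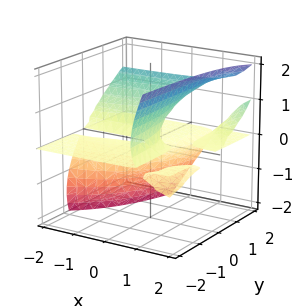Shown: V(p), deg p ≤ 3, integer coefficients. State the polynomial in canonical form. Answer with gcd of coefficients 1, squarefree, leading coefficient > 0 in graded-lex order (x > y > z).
There are 3 components. Treating them together as one polynomial.
The degree is 3 — no degree-2 surface has this shape.
From the visible intercepts: every point of the y-axis in the box is on the surface; every point of the x-axis in the box is on the surface.
Matching integer coefficients to the picture gives p.

2*x*y*z - 3*x*z^2 + 2*z^3 - 2*y*z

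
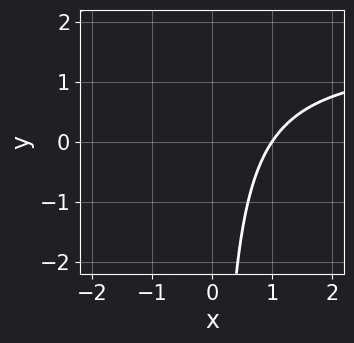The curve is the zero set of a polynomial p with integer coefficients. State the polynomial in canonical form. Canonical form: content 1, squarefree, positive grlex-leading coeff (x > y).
2*x*y - 3*x + 3

The degree is 2 — a generic line meets the curve in up to 2 points.
Against the integer gridlines: it meets the x-axis at x = 1 (among the integer gridlines); it misses every integer gridline on the y-axis.
Matching integer coefficients to the picture gives p.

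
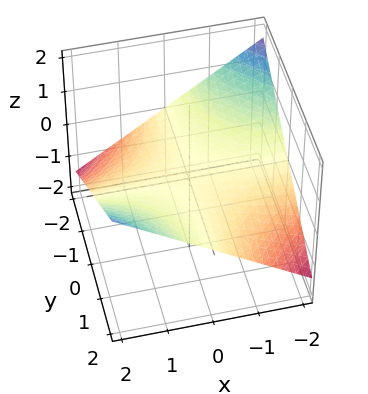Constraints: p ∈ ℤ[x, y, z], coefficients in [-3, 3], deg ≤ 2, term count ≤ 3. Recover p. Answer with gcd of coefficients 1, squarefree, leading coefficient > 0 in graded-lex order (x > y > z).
deg p = 2.
Checking where it meets the axes: the visible y-axis segment lies entirely on the surface; it meets the z-axis at z = 0 (among the integer gridlines); every point of the x-axis in the box is on the surface.
Putting this together gives p.

x*y - 3*z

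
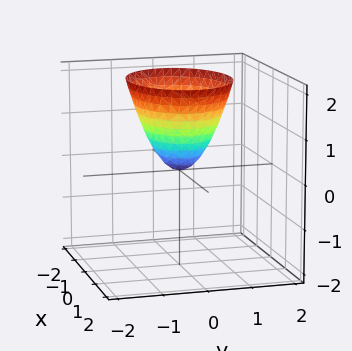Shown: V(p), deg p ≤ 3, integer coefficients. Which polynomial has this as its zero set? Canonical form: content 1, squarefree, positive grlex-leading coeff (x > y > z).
First, the degree is 2 — a single bowl opening along one axis; a quadric.
Then, symmetries: mirror symmetry y ↦ −y ⇒ only even powers of y; mirror symmetry x ↦ −x ⇒ only even powers of x.
Then, reading off the gridlines: it meets the z-axis at z = 0 (among the integer gridlines); it crosses the y-axis at the gridline y = 0.
Finally, matching integer coefficients to the picture gives p.

2*x^2 + 3*y^2 - 2*z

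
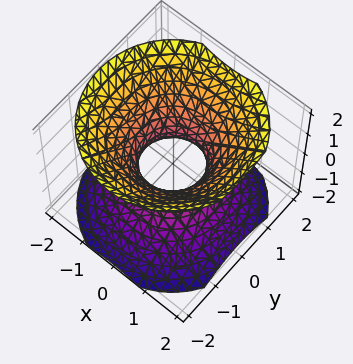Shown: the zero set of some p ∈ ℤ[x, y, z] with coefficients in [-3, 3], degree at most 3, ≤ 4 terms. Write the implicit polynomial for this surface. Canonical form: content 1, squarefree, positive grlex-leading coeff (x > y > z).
3*x^2 + 3*y^2 - 3*z^2 - 2

First, deg p = 2. An hourglass — one-sheet hyperboloid; a quadric.
Then, symmetries: rotational symmetry about the z-axis ⇒ p depends on x, y only through x² + y²; it's symmetric under z → −z, forcing even powers of z.
Next, from the visible intercepts: a circular section at z = -1 has radius between 1 and 2; no z-intercept at any integer in the box.
Finally, fitting integer coefficients to these (and the overall shape) gives p.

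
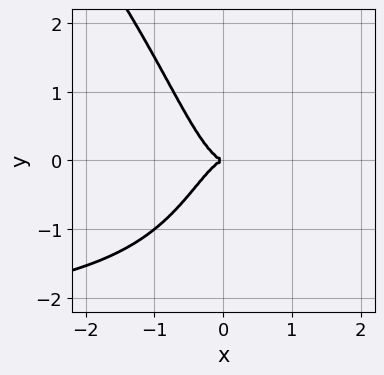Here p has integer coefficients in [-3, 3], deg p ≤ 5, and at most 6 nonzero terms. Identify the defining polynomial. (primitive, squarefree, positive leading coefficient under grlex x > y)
x^3*y + x^2*y^2 + 3*x^3 + y^2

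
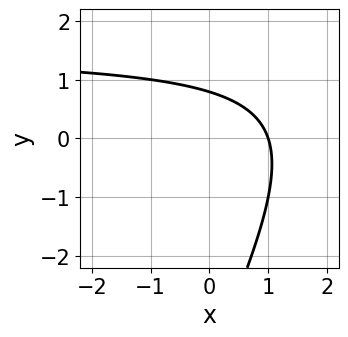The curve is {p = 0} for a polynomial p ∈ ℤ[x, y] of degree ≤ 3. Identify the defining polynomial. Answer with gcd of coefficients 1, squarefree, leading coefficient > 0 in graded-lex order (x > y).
1. Degree: the shape is more complex than any degree-1 curve, so deg p = 2.
2. Reading off the gridlines: it crosses the x-axis at the gridline x = 1.
3. Fitting integer coefficients to these (and the overall shape) gives p.

2*x*y - y^2 - 3*x - 3*y + 3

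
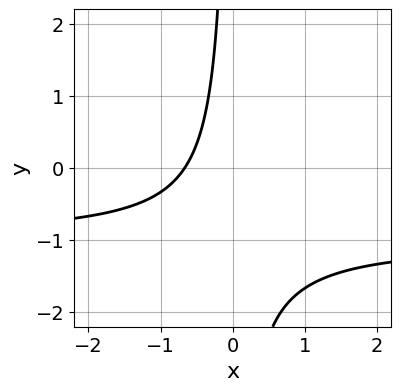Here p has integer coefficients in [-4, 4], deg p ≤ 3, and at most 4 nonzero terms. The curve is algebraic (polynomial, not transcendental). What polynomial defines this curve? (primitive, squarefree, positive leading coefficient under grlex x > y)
1. The degree is 2 — the shape is more complex than any degree-1 curve.
2. Against the integer gridlines: the curve avoids every integer y-axis point in the box.
3. Putting this together gives p.

3*x*y + 3*x + 2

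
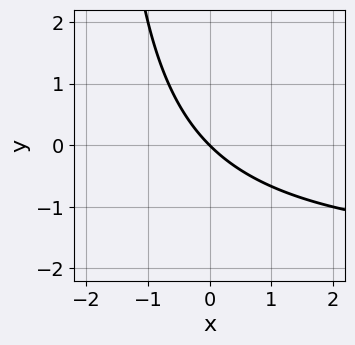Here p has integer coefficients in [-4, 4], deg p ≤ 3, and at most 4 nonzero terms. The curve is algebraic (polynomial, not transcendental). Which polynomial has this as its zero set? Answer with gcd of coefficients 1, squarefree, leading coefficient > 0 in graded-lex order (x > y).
1. Degree: a generic line meets the curve in up to 2 points, so deg p = 2.
2. From the axis intercepts and sections: it meets the y-axis at y = 0 (among the integer gridlines); it crosses the x-axis at the gridline x = 0.
3. Putting this together gives p.

x*y + 2*x + 2*y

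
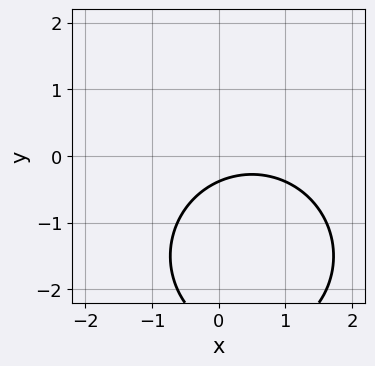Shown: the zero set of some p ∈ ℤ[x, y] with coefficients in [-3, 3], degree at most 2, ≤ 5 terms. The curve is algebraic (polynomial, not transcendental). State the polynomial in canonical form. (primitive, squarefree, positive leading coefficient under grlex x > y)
x^2 + y^2 - x + 3*y + 1

1. deg p = 2. A generic line meets the curve in up to 2 points.
2. Reading off the gridlines: no x-intercept at any integer in the box.
3. Assembling these constraints gives the stated polynomial.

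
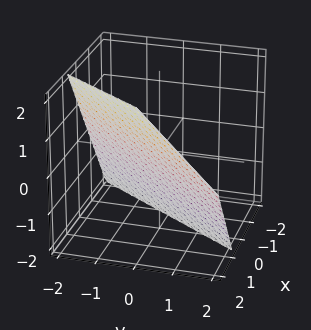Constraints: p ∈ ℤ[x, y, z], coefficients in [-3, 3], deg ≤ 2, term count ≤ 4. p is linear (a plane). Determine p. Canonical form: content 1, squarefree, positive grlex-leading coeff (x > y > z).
(a) Degree: the surface is flat (a plane), so deg p = 1.
(b) Reading off the gridlines: it crosses the y-axis at the gridline y = -1; one z-axis crossing is at z = -1.
(c) Putting this together gives p.

3*x - 2*y - 2*z - 2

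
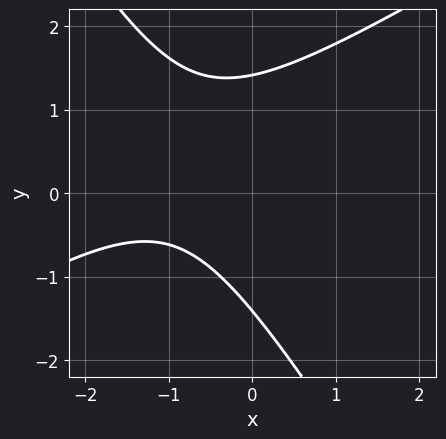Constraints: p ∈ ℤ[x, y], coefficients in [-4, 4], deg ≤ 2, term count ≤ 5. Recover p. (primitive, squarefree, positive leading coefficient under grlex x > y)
x^2 - x*y - y^2 + 2*x + 2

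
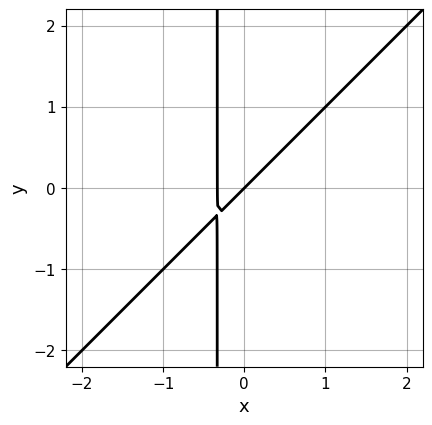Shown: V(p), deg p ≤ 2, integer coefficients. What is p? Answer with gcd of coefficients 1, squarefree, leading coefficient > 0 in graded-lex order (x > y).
3*x^2 - 3*x*y + x - y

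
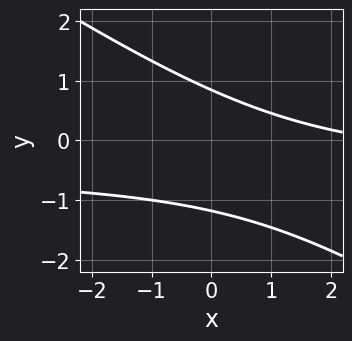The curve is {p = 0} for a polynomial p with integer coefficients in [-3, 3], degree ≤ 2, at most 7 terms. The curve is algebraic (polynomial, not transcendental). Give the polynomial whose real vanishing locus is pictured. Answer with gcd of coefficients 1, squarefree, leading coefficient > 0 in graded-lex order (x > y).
2*x*y + 3*y^2 + x + y - 3

First, degree: a generic line meets the curve in up to 2 points, so deg p = 2.
Next, checking where it meets the axes: it misses every integer gridline on the x-axis.
Finally, putting this together gives p.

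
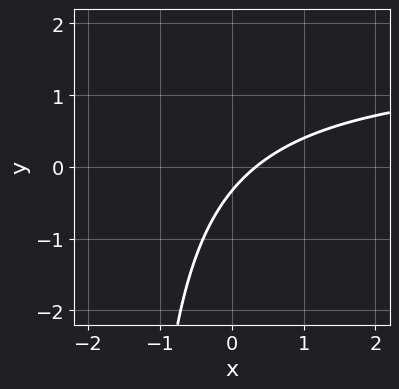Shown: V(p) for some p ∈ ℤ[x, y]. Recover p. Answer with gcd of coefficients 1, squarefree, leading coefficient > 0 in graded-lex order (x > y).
1. deg p = 2. A generic line meets the curve in up to 2 points.
2. Solving for integer coefficients yields p as stated.

2*x*y - 3*x + 3*y + 1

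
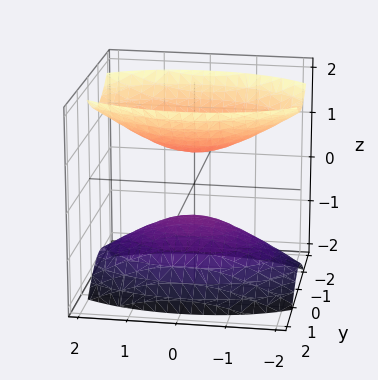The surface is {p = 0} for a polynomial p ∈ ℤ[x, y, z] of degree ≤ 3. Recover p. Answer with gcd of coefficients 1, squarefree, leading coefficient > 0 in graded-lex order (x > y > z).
x^2 + 3*y^2 - 2*z^2 + 1

First, there are 2 components.
Then, degree: two sheets facing apart; a quadric, so deg p = 2.
Next, symmetries: the y ↦ −y reflection is a symmetry, so y appears only in even powers; mirror symmetry z ↦ −z ⇒ only even powers of z; the x ↦ −x reflection is a symmetry, so x appears only in even powers.
Next, from the visible intercepts: the surface avoids every integer y-axis point in the box; no x-intercept at any integer in the box.
Finally, solving for integer coefficients yields p as stated.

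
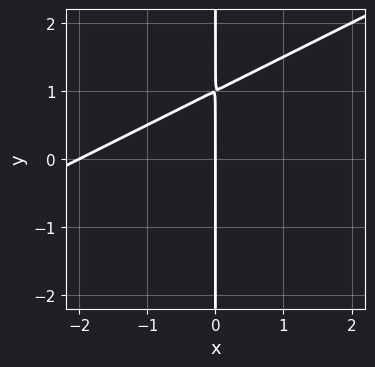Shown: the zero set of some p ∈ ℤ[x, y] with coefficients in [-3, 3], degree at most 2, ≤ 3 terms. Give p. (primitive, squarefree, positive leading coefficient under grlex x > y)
x^2 - 2*x*y + 2*x

(a) deg p = 2.
(b) Checking where it meets the axes: among the integer gridlines, it crosses the x-axis at x ∈ {-2, 0}; the visible y-axis segment lies entirely on the curve.
(c) Together with the visible shape, these determine p as stated.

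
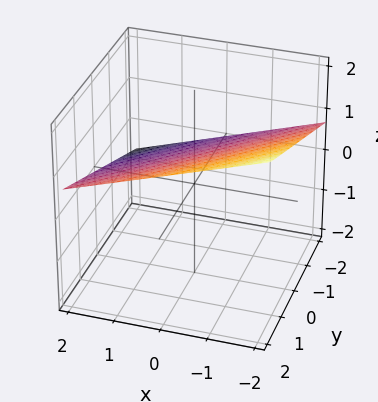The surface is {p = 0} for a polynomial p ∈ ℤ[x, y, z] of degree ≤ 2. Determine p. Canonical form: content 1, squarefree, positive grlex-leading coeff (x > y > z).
x - y + 3*z - 2

1. Degree: every cross-section is a straight line — this is a plane, so deg p = 1.
2. Checking where it meets the axes: one y-axis crossing is at y = -2; one x-axis crossing is at x = 2.
3. Solving for integer coefficients yields p as stated.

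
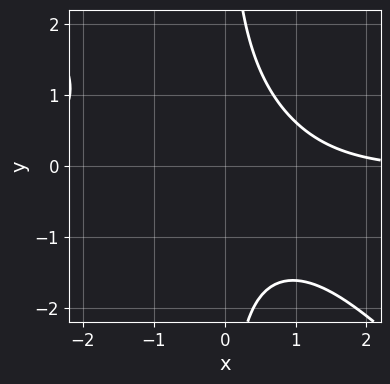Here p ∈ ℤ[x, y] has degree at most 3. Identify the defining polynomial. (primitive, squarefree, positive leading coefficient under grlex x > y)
Degree: no degree-2 curve has this shape, so deg p = 3.
From the visible intercepts: it misses every integer gridline on the x-axis; it misses every integer gridline on the y-axis.
Fitting integer coefficients to these (and the overall shape) gives p.

2*x^2*y + 2*x*y^2 + x - 3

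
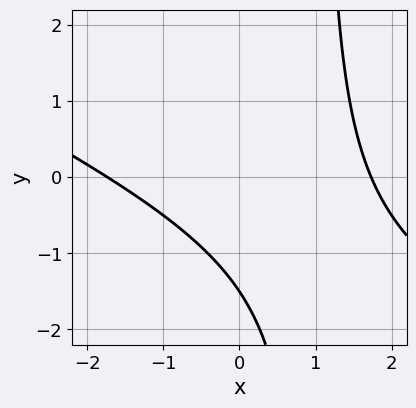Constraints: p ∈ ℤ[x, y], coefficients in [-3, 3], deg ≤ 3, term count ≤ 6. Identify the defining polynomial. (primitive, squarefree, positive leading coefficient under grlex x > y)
Degree: no degree-1 curve has this shape, so deg p = 2.
Putting this together gives p.

x^2 + 2*x*y - 2*y - 3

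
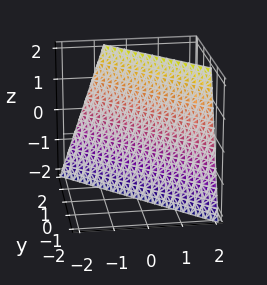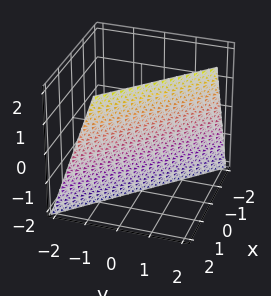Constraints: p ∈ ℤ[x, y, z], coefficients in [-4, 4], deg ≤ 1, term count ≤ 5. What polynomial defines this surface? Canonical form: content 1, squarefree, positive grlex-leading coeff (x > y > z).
deg p = 1. Every cross-section is a straight line — this is a plane.
Against the integer gridlines: one z-axis crossing is at z = -2.
These observations pin down the coefficients.

3*x + 3*y - z - 2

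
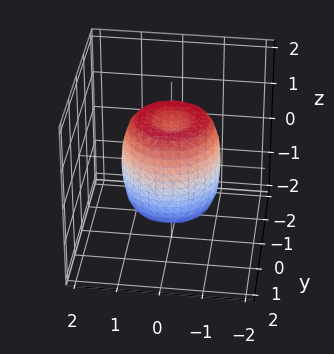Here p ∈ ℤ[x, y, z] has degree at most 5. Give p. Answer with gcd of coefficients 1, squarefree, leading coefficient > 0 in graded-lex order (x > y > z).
First, deg p = 4. The shape is more complex than any degree-3 surface.
Next, symmetries: rotational symmetry about the z-axis ⇒ p depends on x, y only through x² + y².
Then, observable constraints: the z-axis gridline crossings are at z ∈ {-1, 1}; a circular section at z = -1 has radius exactly 1.
Finally, putting this together gives p.

2*x^4 + 4*x^2*y^2 + 2*y^4 - 2*x^2 - 2*y^2 + z^2 - 1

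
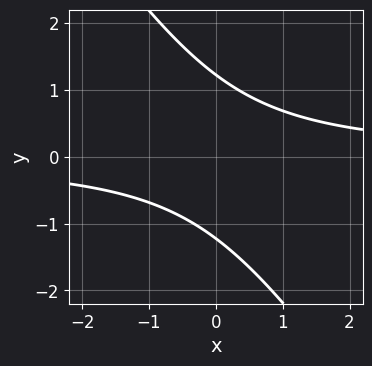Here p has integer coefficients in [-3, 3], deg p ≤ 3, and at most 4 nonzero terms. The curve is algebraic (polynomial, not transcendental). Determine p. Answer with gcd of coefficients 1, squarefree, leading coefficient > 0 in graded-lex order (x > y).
3*x*y + 2*y^2 - 3

(a) deg p = 2.
(b) Checking where it meets the axes: the curve avoids every integer x-axis point in the box.
(c) Together with the visible shape, these determine p as stated.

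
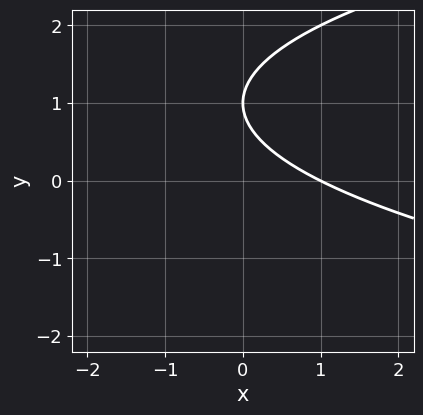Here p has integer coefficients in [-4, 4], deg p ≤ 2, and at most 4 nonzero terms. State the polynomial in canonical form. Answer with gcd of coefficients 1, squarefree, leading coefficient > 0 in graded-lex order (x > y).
y^2 - x - 2*y + 1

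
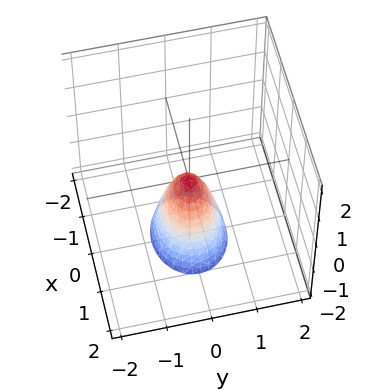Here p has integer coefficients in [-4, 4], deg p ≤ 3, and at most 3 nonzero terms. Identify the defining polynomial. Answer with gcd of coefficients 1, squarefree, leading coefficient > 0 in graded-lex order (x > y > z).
Degree: a single bowl opening along one axis; a quadric, so deg p = 2.
Symmetries: mirror symmetry y ↦ −y ⇒ only even powers of y; the x ↦ −x reflection is a symmetry, so x appears only in even powers.
From the axis intercepts and sections: it crosses the x-axis at the gridline x = 0; it crosses the y-axis at the gridline y = 0.
Solving for integer coefficients yields p as stated.

2*x^2 + 3*y^2 + z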